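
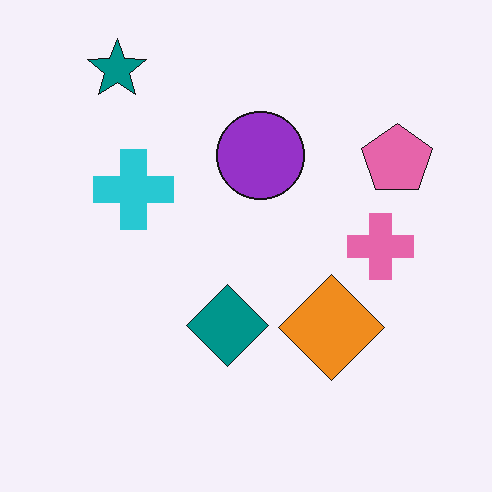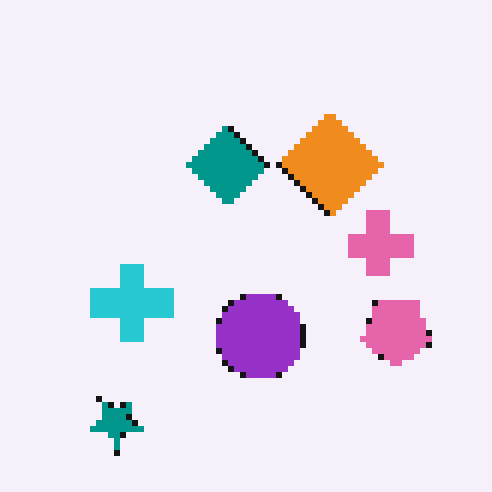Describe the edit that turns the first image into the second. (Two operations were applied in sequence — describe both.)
The second image is the first flipped vertically (top ↔ bottom), then pixelated into visible square blocks.

The teal star is in the top-left of the first image and the bottom-left of the second — shapes on opposite sides of the horizontal midline have swapped in a mirror flip. Shapes are reduced to large square blocks; fine edges and outlines are lost — a downscale-then-upscale (mosaic) effect.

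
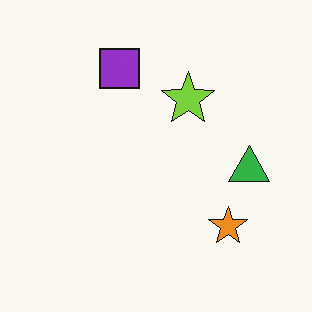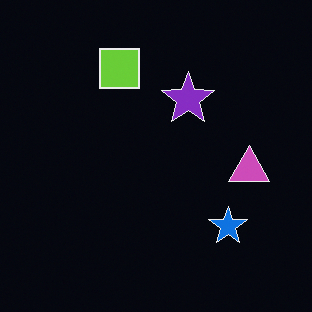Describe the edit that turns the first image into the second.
This is the original image color-inverted (negative).

The light background has become dark and every shape's color is its complement — a photographic negative.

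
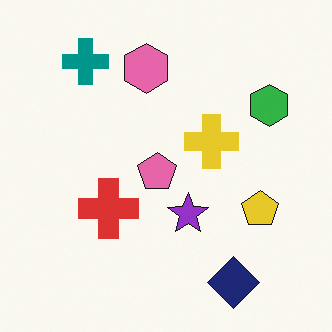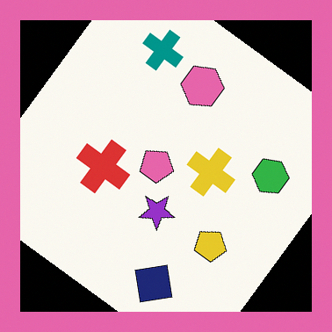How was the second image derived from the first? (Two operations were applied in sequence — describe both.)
It was rotated clockwise by a large amount — several tens of degrees, then framed with a pink border.

Every shape is tilted by the same angle and the image corners show triangular fill wedges — a whole-image rotation by a non-right angle. A solid pink frame runs around the edge of the second image, with the content slightly shrunk inside it.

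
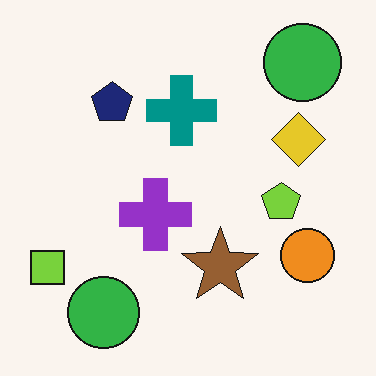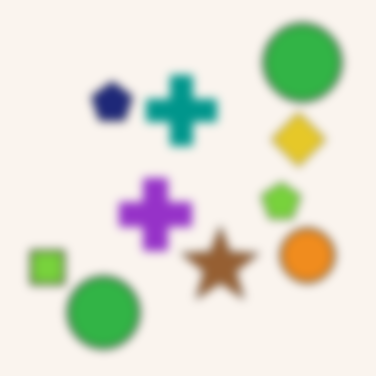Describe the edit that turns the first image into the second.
The transformation is: moderately blurred.

Shape edges and outlines are uniformly softened across the whole image.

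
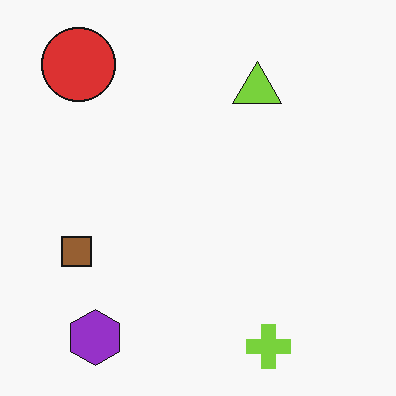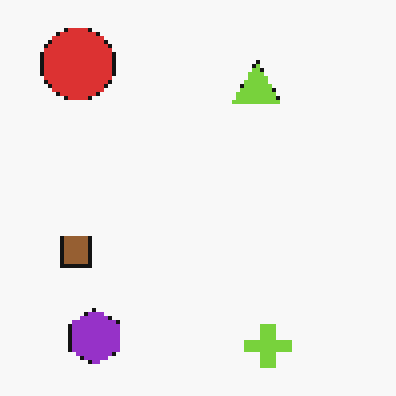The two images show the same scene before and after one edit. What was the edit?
Mildly pixelated.

Shapes are reduced to large square blocks; fine edges and outlines are lost — a downscale-then-upscale (mosaic) effect.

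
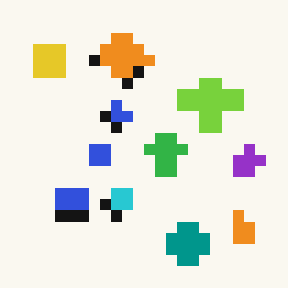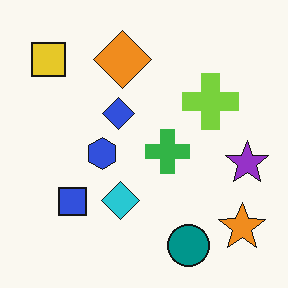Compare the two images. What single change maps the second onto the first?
The first image is the second heavily pixelated into large blocks.

Shapes are reduced to large square blocks; fine edges and outlines are lost — a downscale-then-upscale (mosaic) effect.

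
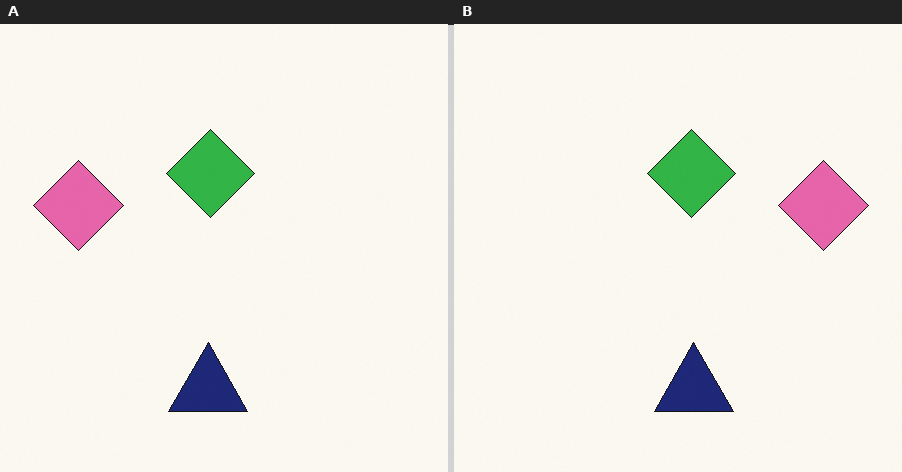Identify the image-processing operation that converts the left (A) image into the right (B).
This is the original image flipped horizontally (left ↔ right).

The pink diamond is in the left of the left (A) image and the right of the right (B) — shapes on opposite sides of the vertical midline have swapped in a mirror flip.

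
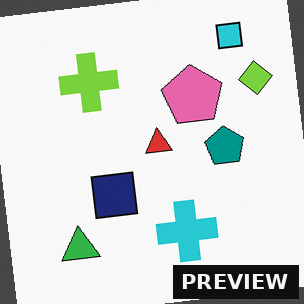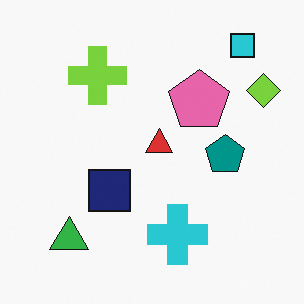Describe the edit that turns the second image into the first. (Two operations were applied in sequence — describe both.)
The image was rotated counter-clockwise by a small amount, then watermarked with the text "PREVIEW" in the lower-right corner.

Every shape is tilted by the same angle and the image corners show triangular fill wedges — a whole-image rotation by a non-right angle. A dark label reading "PREVIEW" appears in the lower-right corner.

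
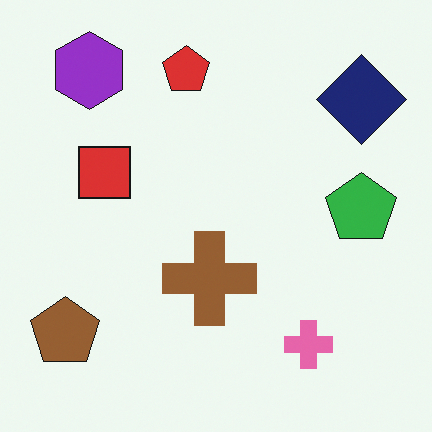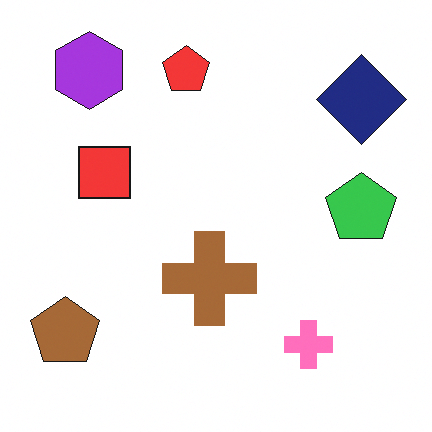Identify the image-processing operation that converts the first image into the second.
The second image is the first slightly brightened.

Every pixel — background and shapes alike — is uniformly brightened.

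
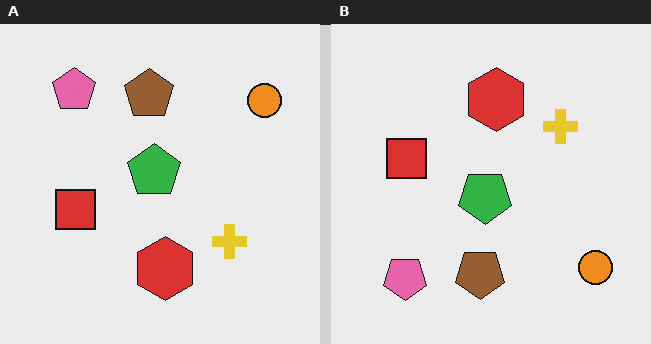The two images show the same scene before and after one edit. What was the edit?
The image was flipped vertically (top ↔ bottom).

The pink pentagon is in the top-left of the left (A) image and the bottom-left of the right (B) — shapes on opposite sides of the horizontal midline have swapped in a mirror flip.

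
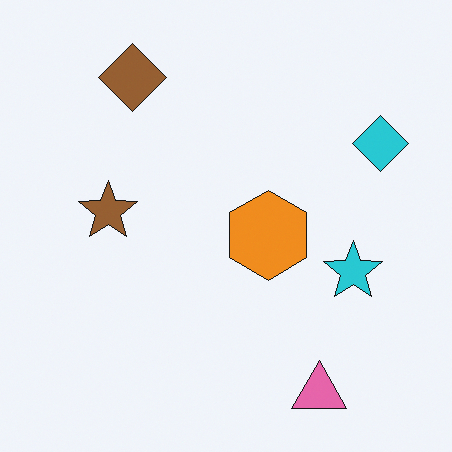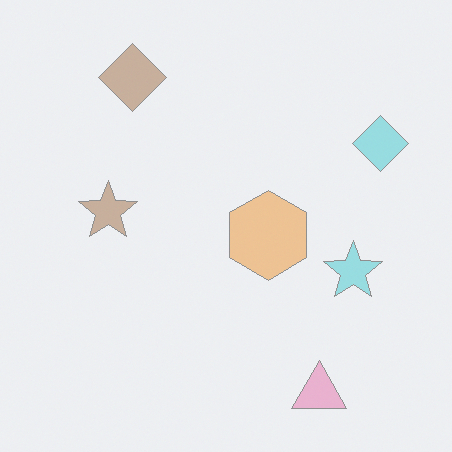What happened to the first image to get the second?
The second image is the first given much lower contrast.

Tones are pushed toward mid-grey across the whole image — a global contrast change.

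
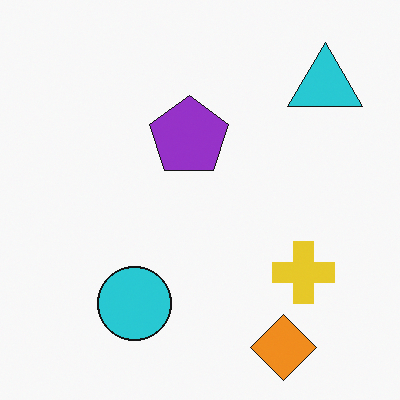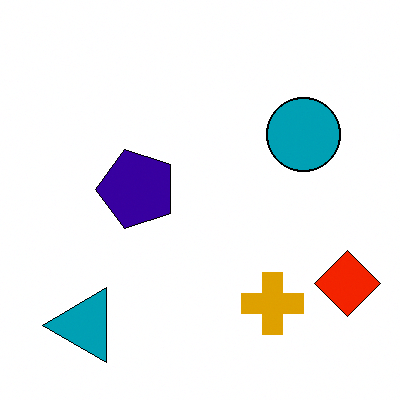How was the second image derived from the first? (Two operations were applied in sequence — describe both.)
It was given much higher contrast, then transposed (reflected across the top-left ↔ bottom-right diagonal).

Tones are pushed away from mid-grey across the whole image — a global contrast change. Shapes have swapped their row and column positions — what was in the top-right is now in the bottom-left — a diagonal reflection.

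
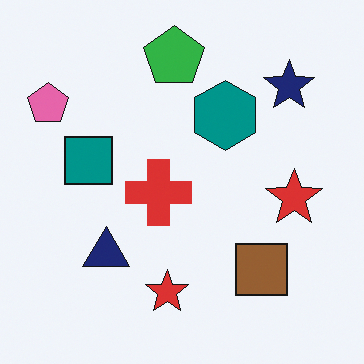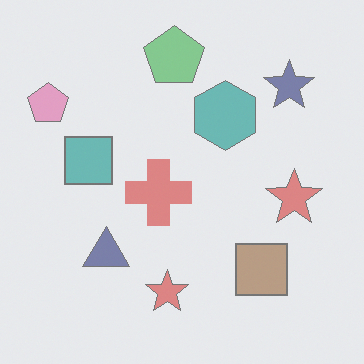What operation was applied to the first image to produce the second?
The second image is the first given much lower contrast.

Tones are pushed toward mid-grey across the whole image — a global contrast change.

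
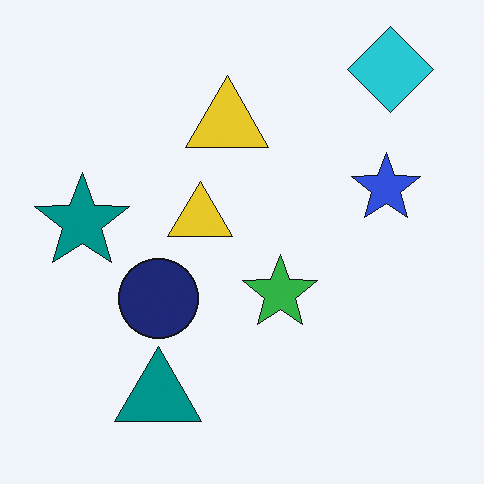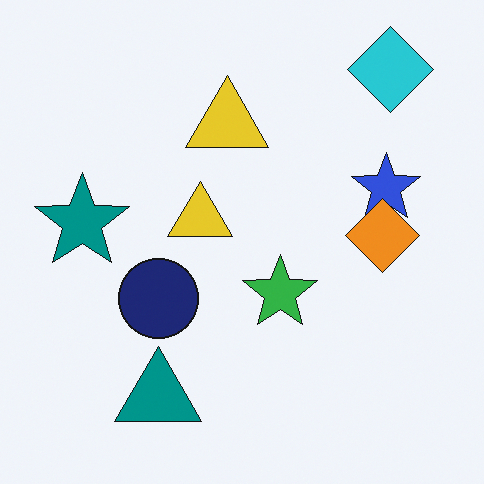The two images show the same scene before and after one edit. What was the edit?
The image was overlaid with an additional orange diamond.

An orange diamond appears in the second image that is absent from the first.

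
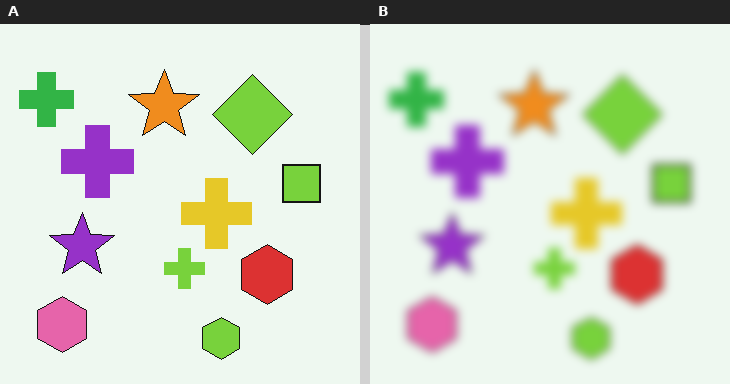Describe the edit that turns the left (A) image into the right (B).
It was moderately blurred.

Shape edges and outlines are uniformly softened across the whole image.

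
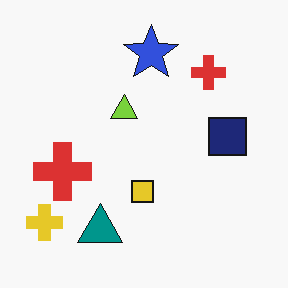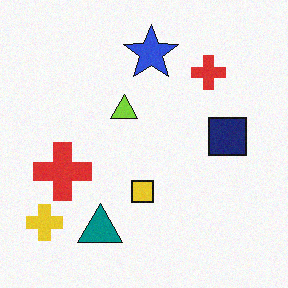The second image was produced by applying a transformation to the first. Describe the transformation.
The transformation is: degraded with a light layer of grain.

Random speckle covers the whole image, including the flat background.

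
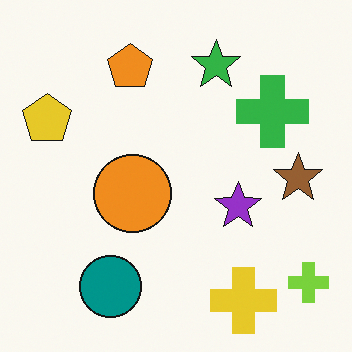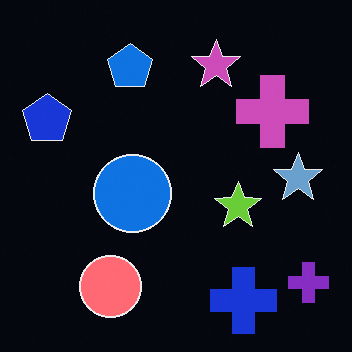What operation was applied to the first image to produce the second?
The image was color-inverted (negative).

The light background has become dark and every shape's color is its complement — a photographic negative.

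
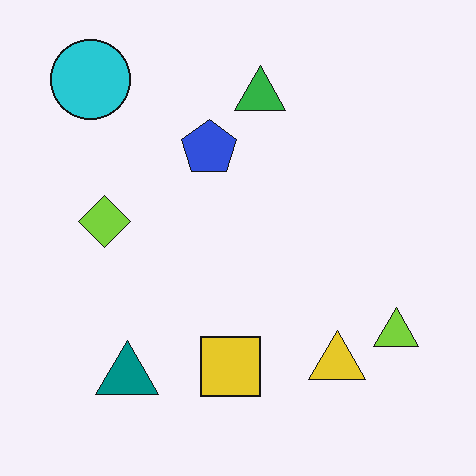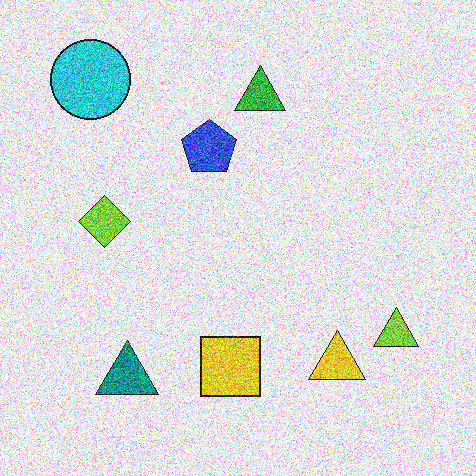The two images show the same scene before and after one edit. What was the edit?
Degraded with strong gaussian noise.

Random speckle covers the whole image, including the flat background.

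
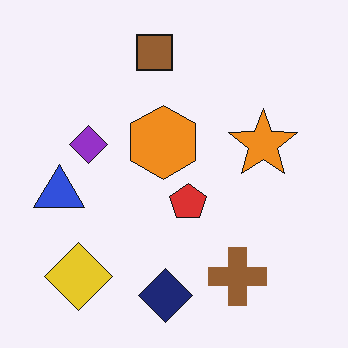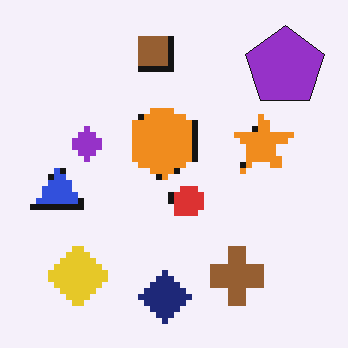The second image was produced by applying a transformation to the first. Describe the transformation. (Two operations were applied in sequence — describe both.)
The transformation is: pixelated into visible square blocks, then overlaid with an additional purple pentagon.

Shapes are reduced to large square blocks; fine edges and outlines are lost — a downscale-then-upscale (mosaic) effect. A purple pentagon appears in the second image that is absent from the first.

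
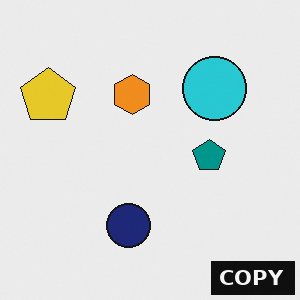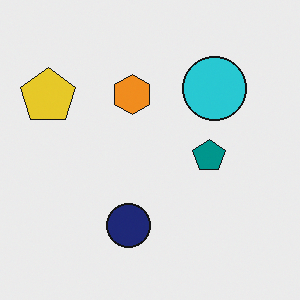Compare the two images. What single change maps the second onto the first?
It was watermarked with the text "COPY" in the lower-right corner.

A dark label reading "COPY" appears in the lower-right corner.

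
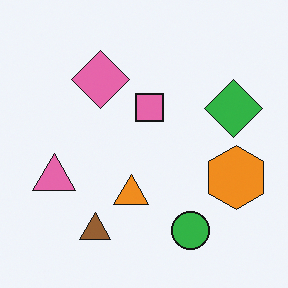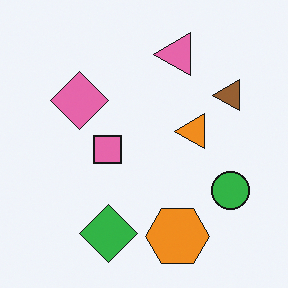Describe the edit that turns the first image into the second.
The transformation is: transposed (reflected across the top-left ↔ bottom-right diagonal).

Shapes have swapped their row and column positions — what was in the top-right is now in the bottom-left — a diagonal reflection.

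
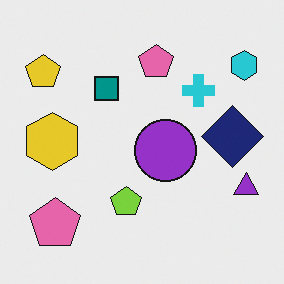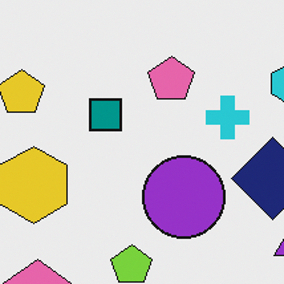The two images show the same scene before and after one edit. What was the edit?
Cropped slightly and scaled back up.

The visible shapes are larger and the field of view is narrower; shapes near the original edges may be partly or wholly outside the frame — a crop-and-rescale.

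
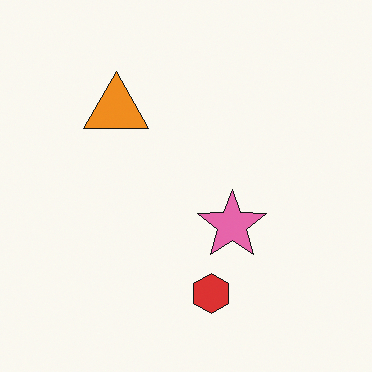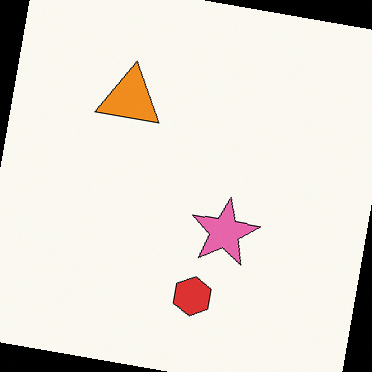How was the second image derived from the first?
The second image is the first rotated clockwise by a small amount.

Every shape is tilted by the same angle and the image corners show triangular fill wedges — a whole-image rotation by a non-right angle.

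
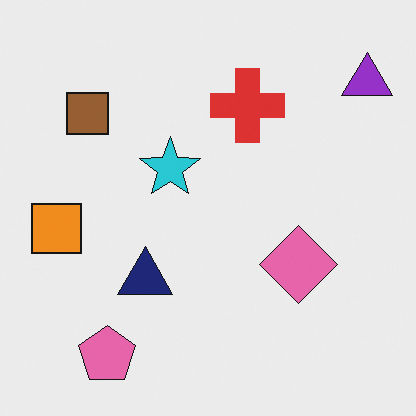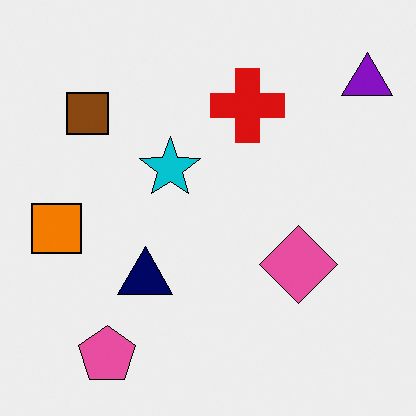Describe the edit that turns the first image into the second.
It was given slightly increased contrast.

Tones are pushed away from mid-grey across the whole image — a global contrast change.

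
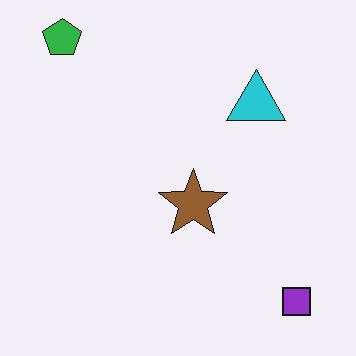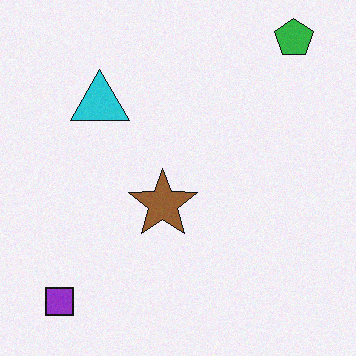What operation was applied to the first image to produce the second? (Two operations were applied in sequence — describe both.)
Flipped horizontally (left ↔ right), then degraded with light additive noise.

The purple square is in the bottom-right of the first image and the bottom-left of the second — shapes on opposite sides of the vertical midline have swapped in a mirror flip. Random speckle covers the whole image, including the flat background.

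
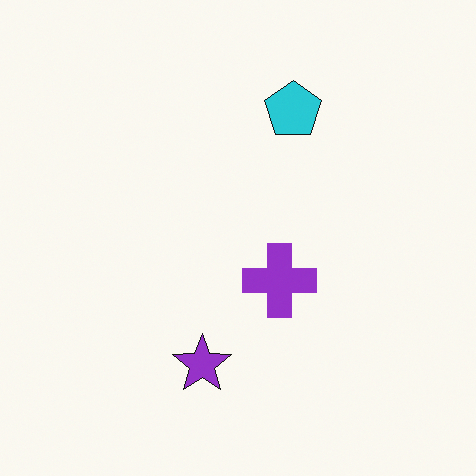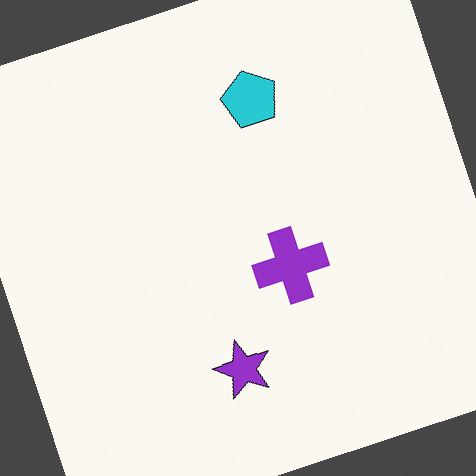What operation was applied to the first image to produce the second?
The image was rotated counter-clockwise by a clearly visible amount.

Every shape is tilted by the same angle and the image corners show triangular fill wedges — a whole-image rotation by a non-right angle.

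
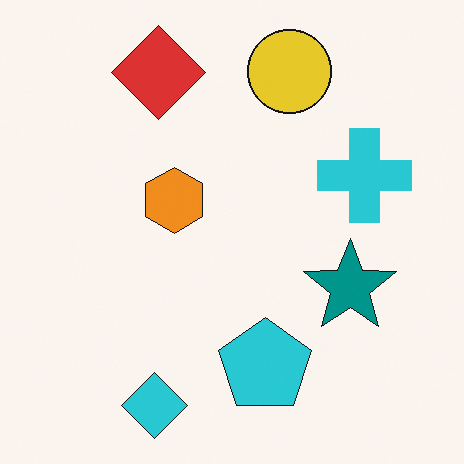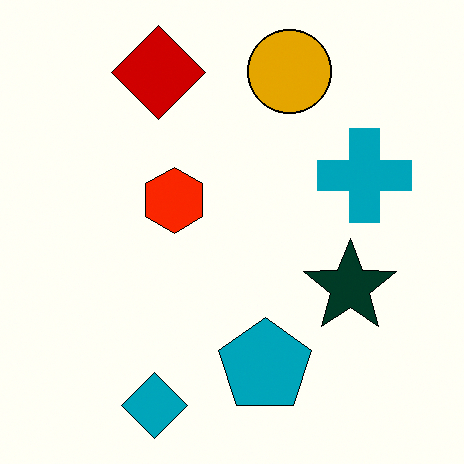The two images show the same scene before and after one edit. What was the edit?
Boosted in contrast.

Tones are pushed away from mid-grey across the whole image — a global contrast change.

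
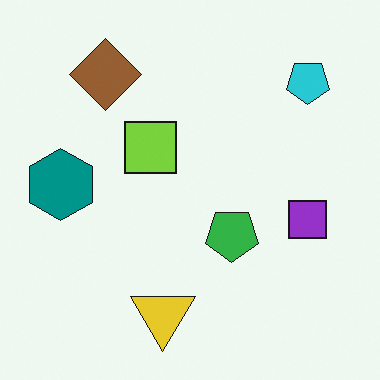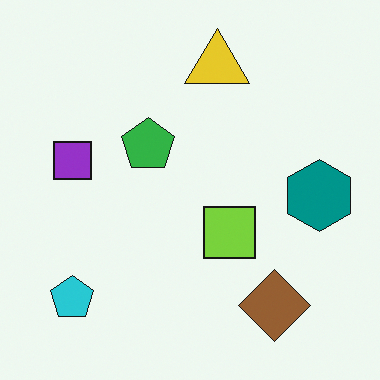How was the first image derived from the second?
The image was rotated 180°.

The cyan pentagon sits in the bottom-left of the second image and the top-right of the first — consistent with a whole-image 180° rotation.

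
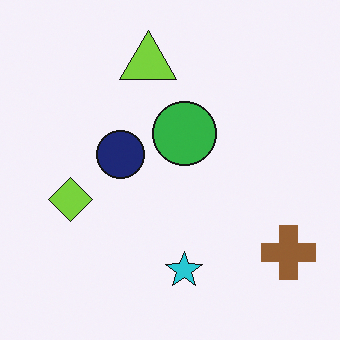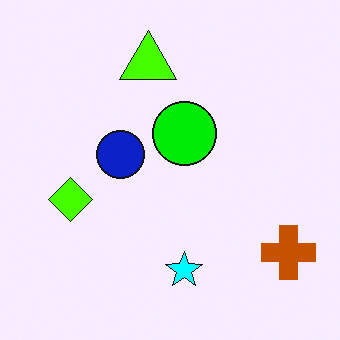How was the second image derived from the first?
The second image is the first heavily oversaturated.

All colors are more vivid — a global saturation change.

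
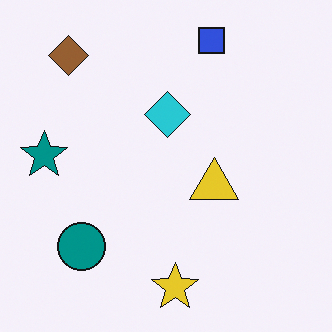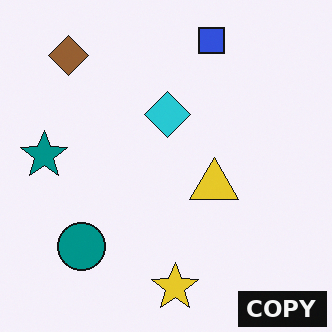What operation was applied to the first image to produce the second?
The transformation is: watermarked with the text "COPY" in the lower-right corner.

A dark label reading "COPY" appears in the lower-right corner.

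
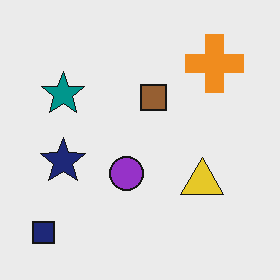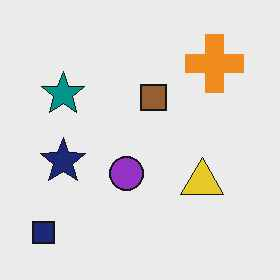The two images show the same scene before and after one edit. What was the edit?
It was given moderate JPEG compression.

Blocky 8×8 compression artifacts appear around shape edges and the flat background shows ringing — characteristic JPEG degradation.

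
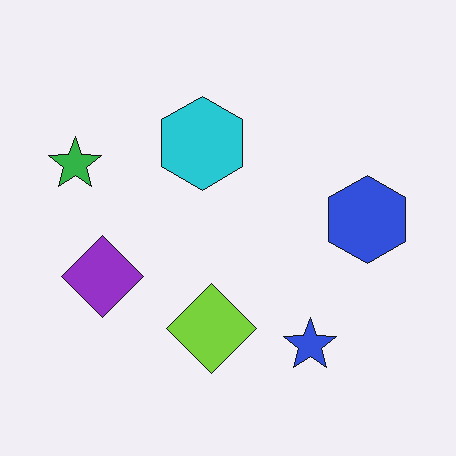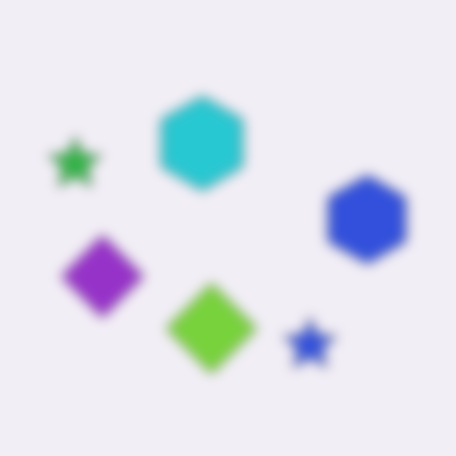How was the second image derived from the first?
The transformation is: heavily blurred.

Shape edges and outlines are uniformly softened across the whole image.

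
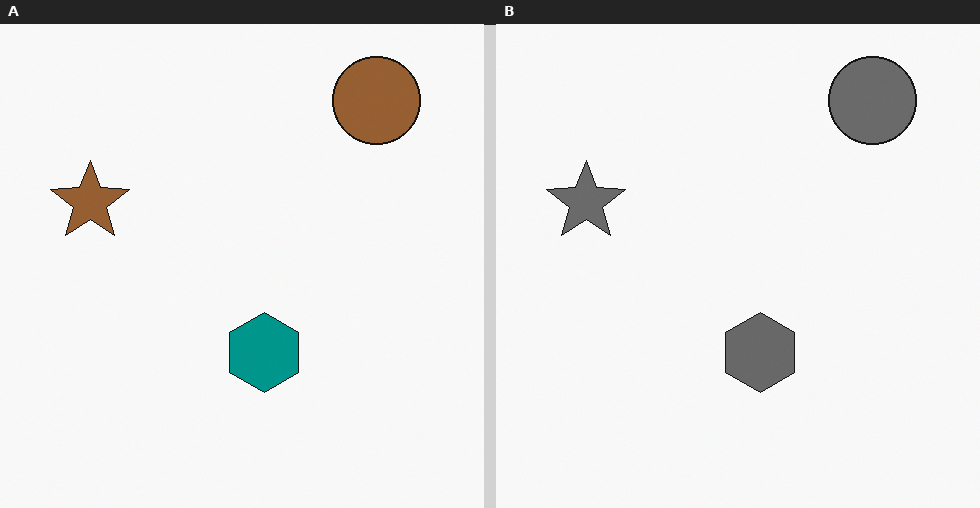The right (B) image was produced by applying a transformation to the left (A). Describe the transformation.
The right (B) image is the left (A) converted to grayscale.

All color is removed — every shape is now a shade of grey.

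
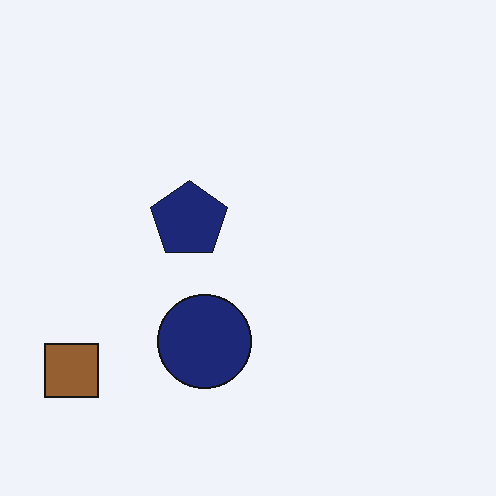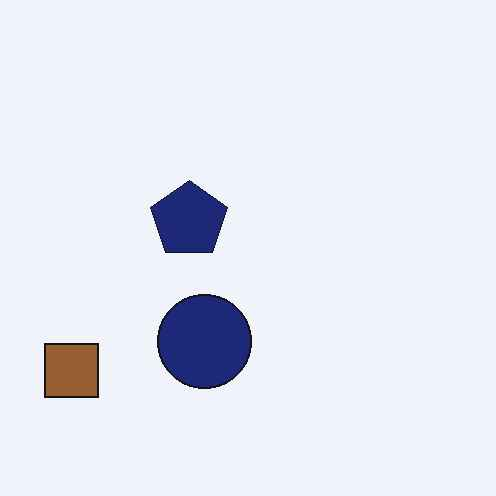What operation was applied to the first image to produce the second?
It was given moderate JPEG compression.

Blocky 8×8 compression artifacts appear around shape edges and the flat background shows ringing — characteristic JPEG degradation.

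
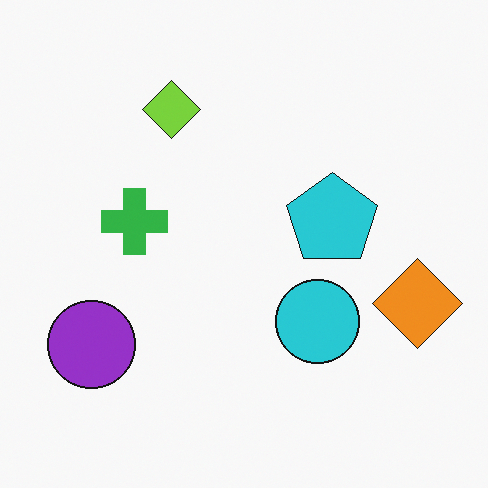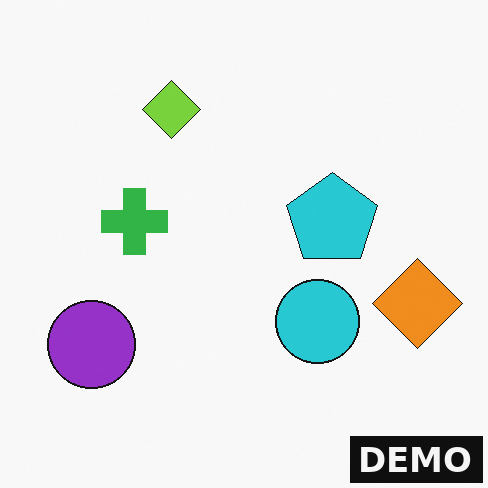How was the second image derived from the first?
The image was watermarked with the text "DEMO" in the lower-right corner.

A dark label reading "DEMO" appears in the lower-right corner.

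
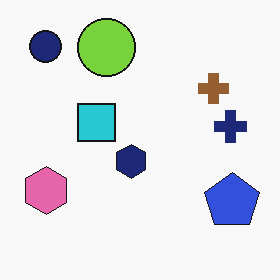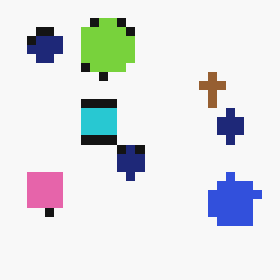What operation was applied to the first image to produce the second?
The transformation is: coarsely pixelated.

Shapes are reduced to large square blocks; fine edges and outlines are lost — a downscale-then-upscale (mosaic) effect.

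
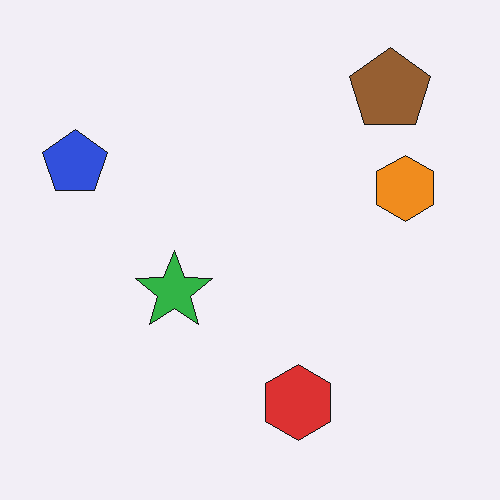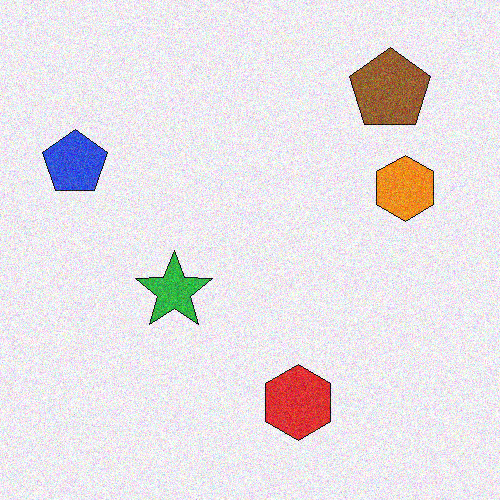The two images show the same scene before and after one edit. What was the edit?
Degraded with visible gaussian noise.

Random speckle covers the whole image, including the flat background.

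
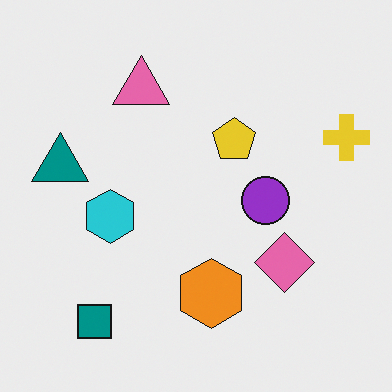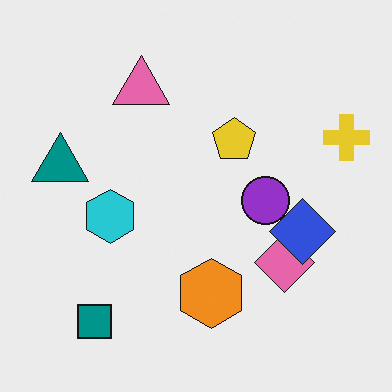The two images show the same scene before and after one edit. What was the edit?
Overlaid with an additional blue diamond.

A blue diamond appears in the second image that is absent from the first.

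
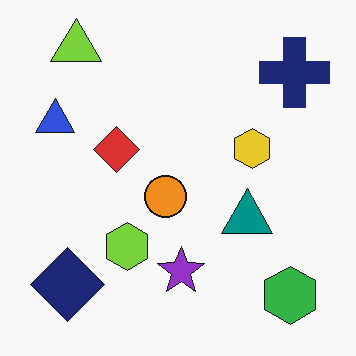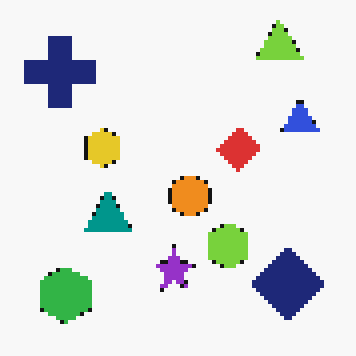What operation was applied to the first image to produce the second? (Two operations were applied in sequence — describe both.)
Flipped horizontally (left ↔ right), then mildly pixelated.

The blue triangle is in the left of the first image and the right of the second — shapes on opposite sides of the vertical midline have swapped in a mirror flip. Shapes are reduced to large square blocks; fine edges and outlines are lost — a downscale-then-upscale (mosaic) effect.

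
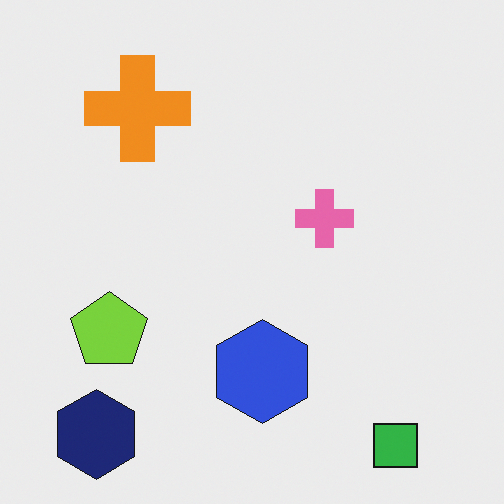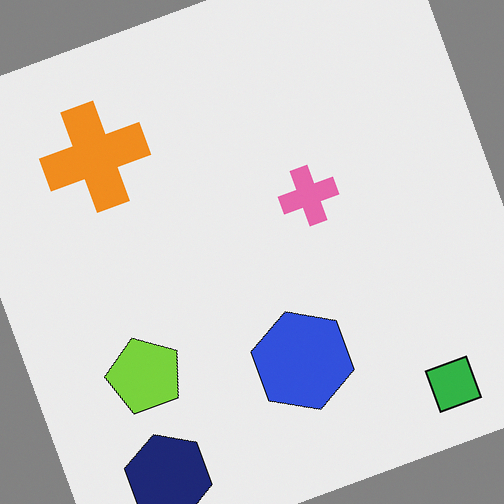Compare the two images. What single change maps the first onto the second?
The second image is the first rotated counter-clockwise by a clearly visible amount.

Every shape is tilted by the same angle and the image corners show triangular fill wedges — a whole-image rotation by a non-right angle.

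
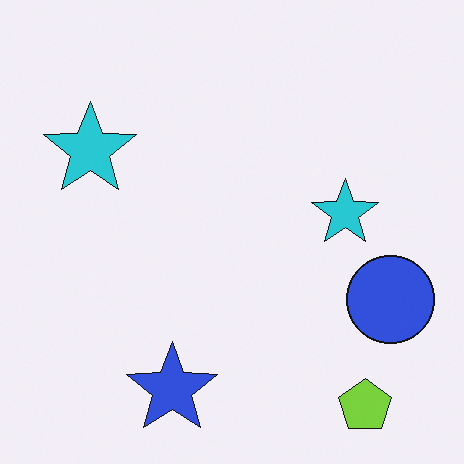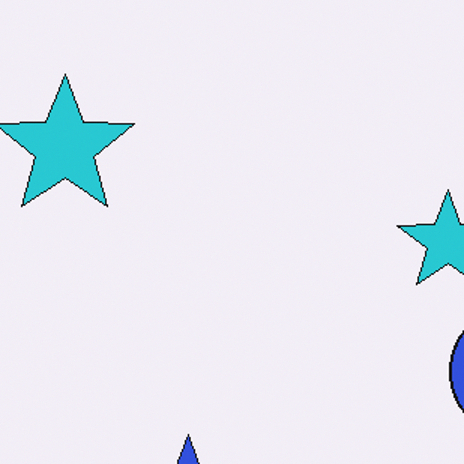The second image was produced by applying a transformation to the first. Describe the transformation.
This is the original image cropped slightly and scaled back up.

The visible shapes are larger and the field of view is narrower; shapes near the original edges may be partly or wholly outside the frame — a crop-and-rescale.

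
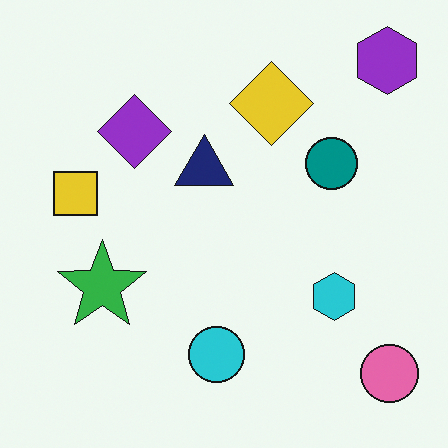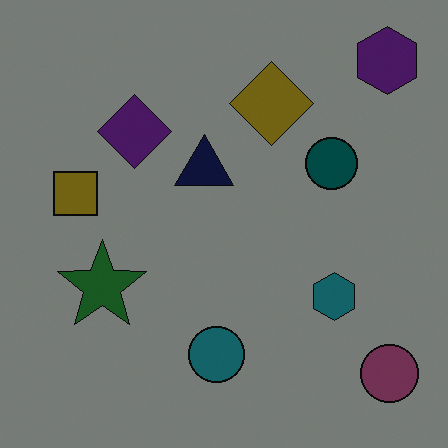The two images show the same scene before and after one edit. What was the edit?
This is the original image darkened a lot.

Every pixel — background and shapes alike — is uniformly darkened.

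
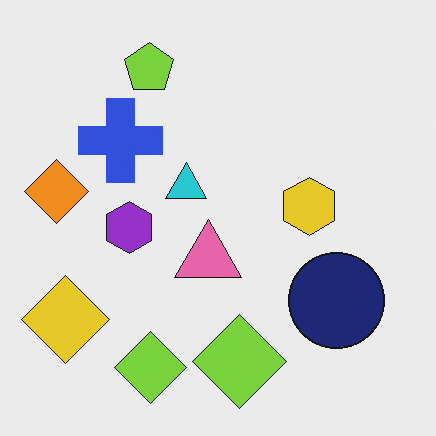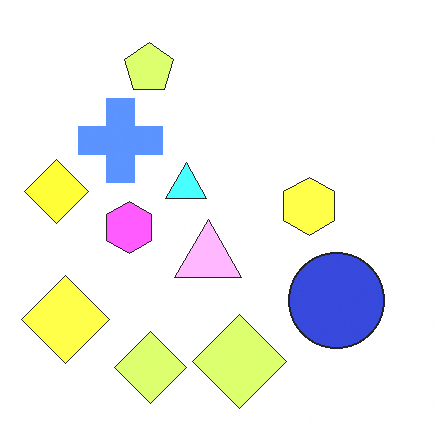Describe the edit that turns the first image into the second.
The second image is the first brightened a lot.

Every pixel — background and shapes alike — is uniformly brightened.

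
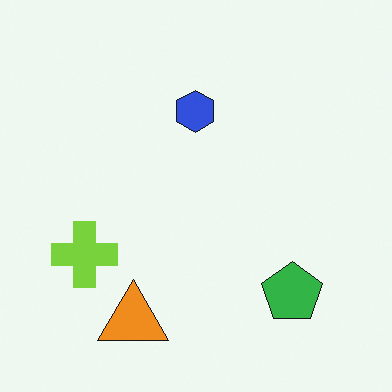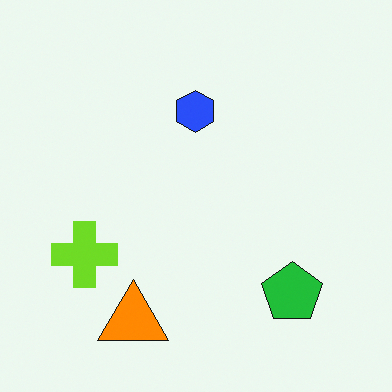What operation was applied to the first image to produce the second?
It was slightly oversaturated.

All colors are more vivid — a global saturation change.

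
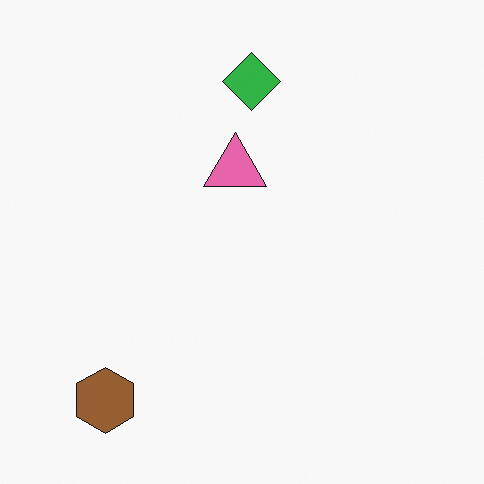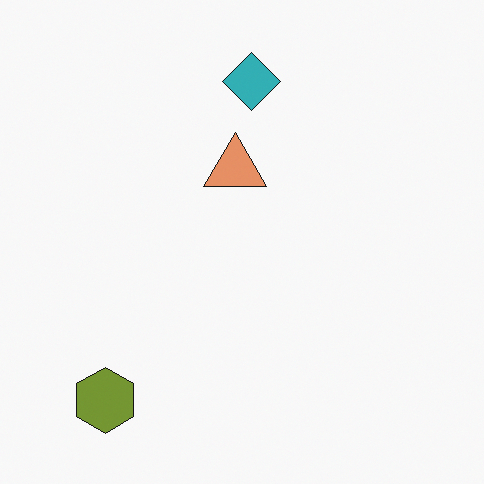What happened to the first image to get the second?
The transformation is: hue-shifted by a small amount.

Every shape's color has rotated by the same amount around the hue wheel — a uniform hue shift.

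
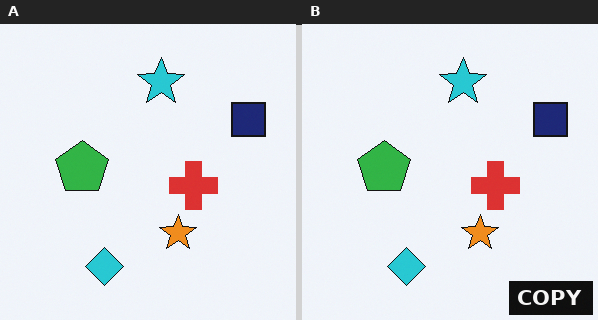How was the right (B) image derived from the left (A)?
It was watermarked with the text "COPY" in the lower-right corner.

A dark label reading "COPY" appears in the lower-right corner.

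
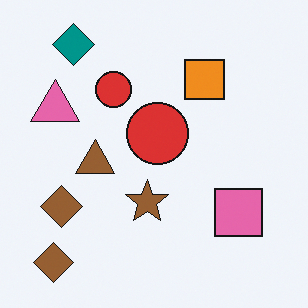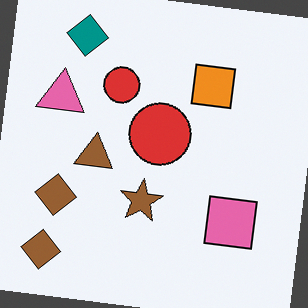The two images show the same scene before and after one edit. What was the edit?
It was rotated clockwise by a few degrees.

Every shape is tilted by the same angle and the image corners show triangular fill wedges — a whole-image rotation by a non-right angle.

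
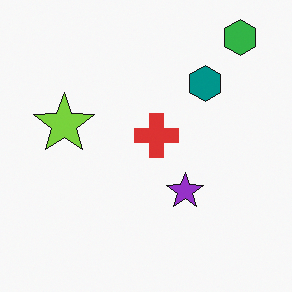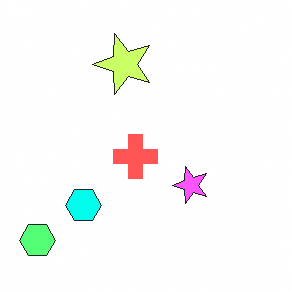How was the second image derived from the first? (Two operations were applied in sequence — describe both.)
This is the original image substantially brightened, then transposed (reflected across the top-left ↔ bottom-right diagonal).

Every pixel — background and shapes alike — is uniformly brightened. Shapes have swapped their row and column positions — what was in the top-right is now in the bottom-left — a diagonal reflection.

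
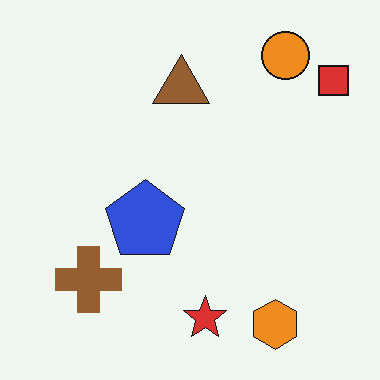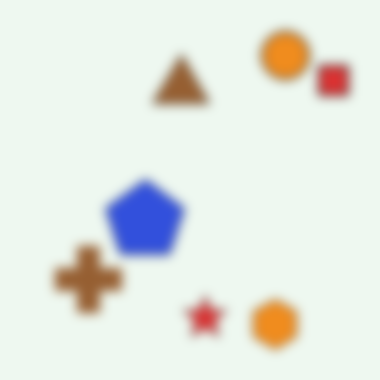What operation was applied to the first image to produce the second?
Heavily blurred.

Shape edges and outlines are uniformly softened across the whole image.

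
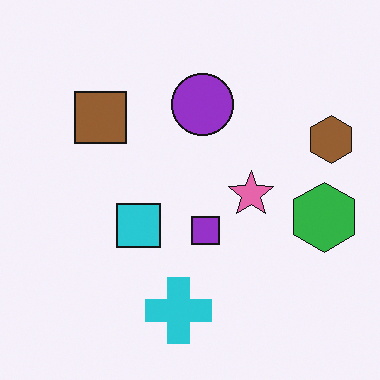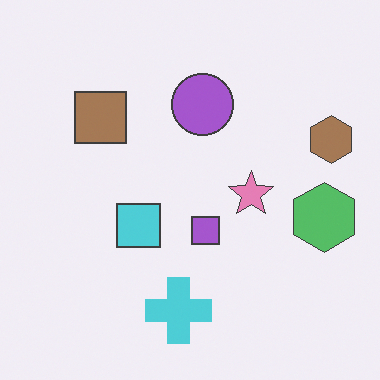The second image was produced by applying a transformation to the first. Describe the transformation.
The transformation is: given slightly reduced contrast.

Tones are pushed toward mid-grey across the whole image — a global contrast change.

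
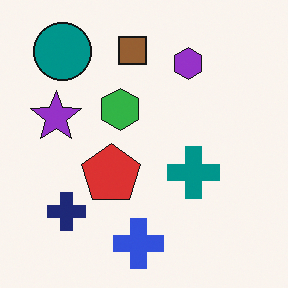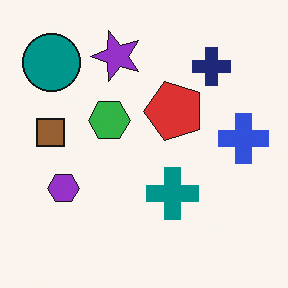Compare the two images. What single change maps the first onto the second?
It was transposed (reflected across the top-left ↔ bottom-right diagonal).

Shapes have swapped their row and column positions — what was in the top-right is now in the bottom-left — a diagonal reflection.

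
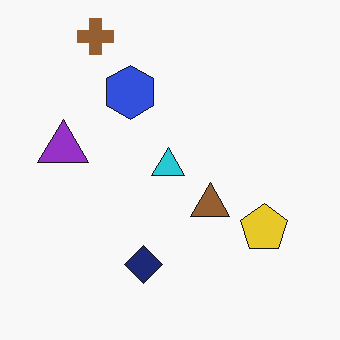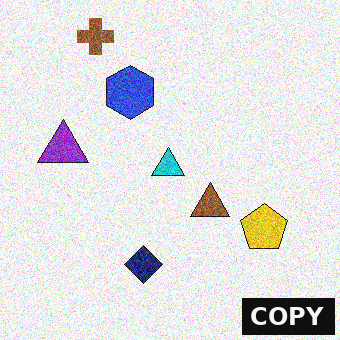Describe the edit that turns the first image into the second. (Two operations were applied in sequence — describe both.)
This is the original image degraded with strong gaussian noise, then watermarked with the text "COPY" in the lower-right corner.

Random speckle covers the whole image, including the flat background. A dark label reading "COPY" appears in the lower-right corner.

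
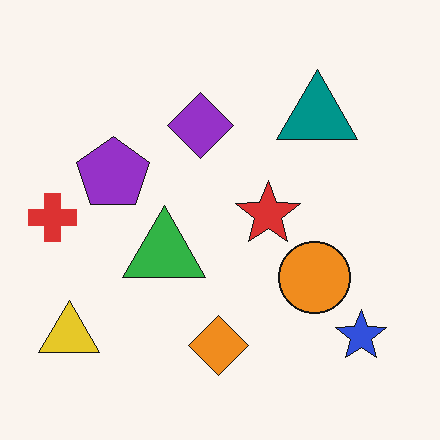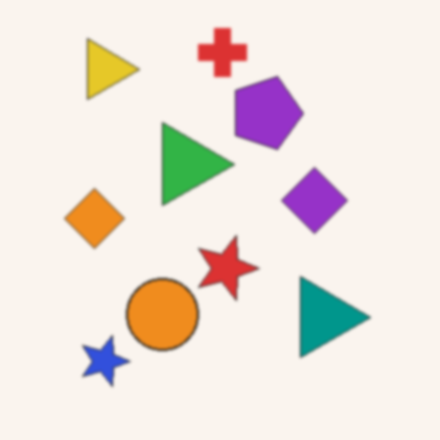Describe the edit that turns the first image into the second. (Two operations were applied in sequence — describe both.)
The transformation is: rotated 90° clockwise, then given a subtle gaussian blur.

The yellow triangle sits in the bottom-left of the first image and the top-left of the second — consistent with a whole-image 90° clockwise rotation. Shape edges and outlines are uniformly softened across the whole image.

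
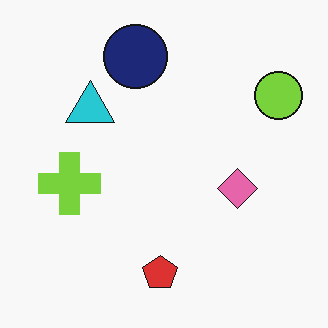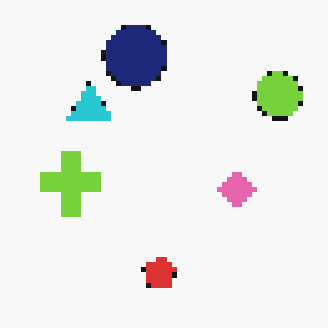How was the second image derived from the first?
The second image is the first mildly pixelated.

Shapes are reduced to large square blocks; fine edges and outlines are lost — a downscale-then-upscale (mosaic) effect.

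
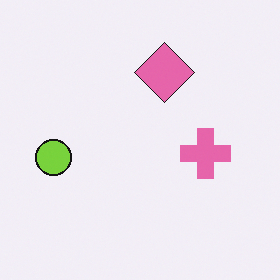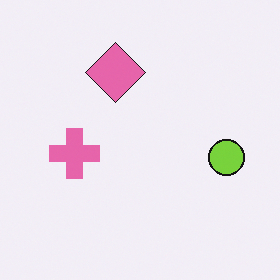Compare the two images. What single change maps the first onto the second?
It was flipped horizontally (left ↔ right).

The lime circle is in the left of the first image and the right of the second — shapes on opposite sides of the vertical midline have swapped in a mirror flip.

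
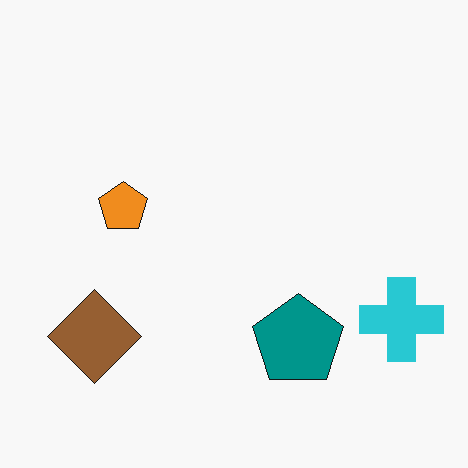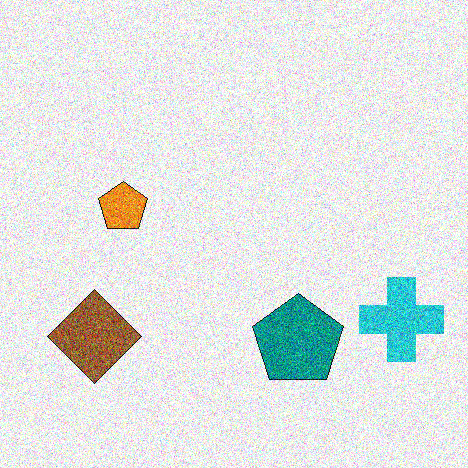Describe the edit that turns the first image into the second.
Degraded with a thick layer of grain.

Random speckle covers the whole image, including the flat background.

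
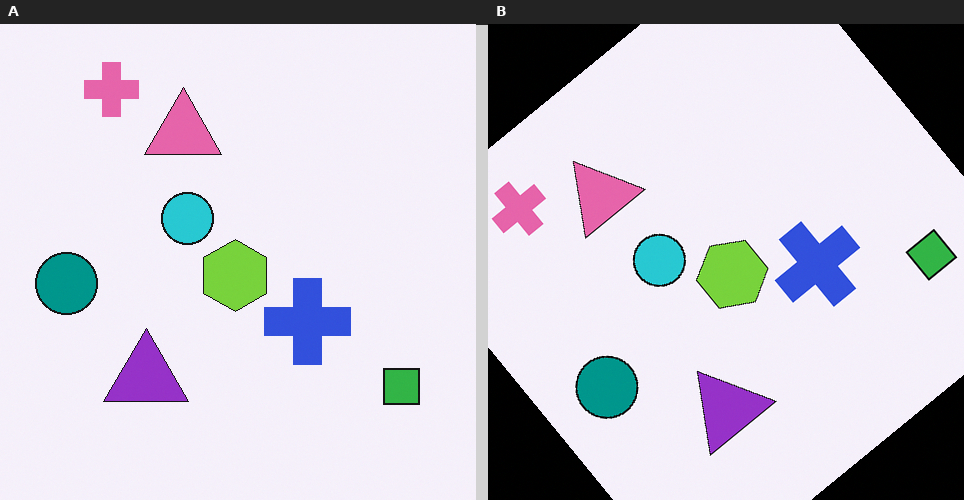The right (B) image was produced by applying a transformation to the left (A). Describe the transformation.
The transformation is: rotated counter-clockwise by a large amount — several tens of degrees.

Every shape is tilted by the same angle and the image corners show triangular fill wedges — a whole-image rotation by a non-right angle.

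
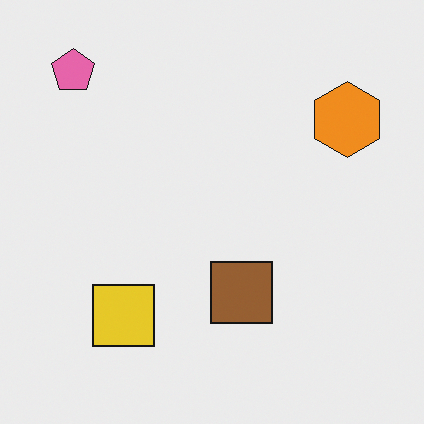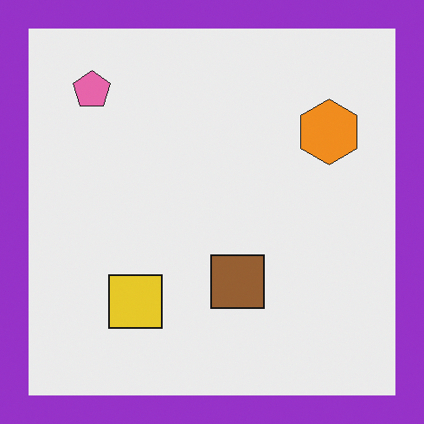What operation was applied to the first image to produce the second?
This is the original image framed with a purple border.

A solid purple frame runs around the edge of the second image, with the content slightly shrunk inside it.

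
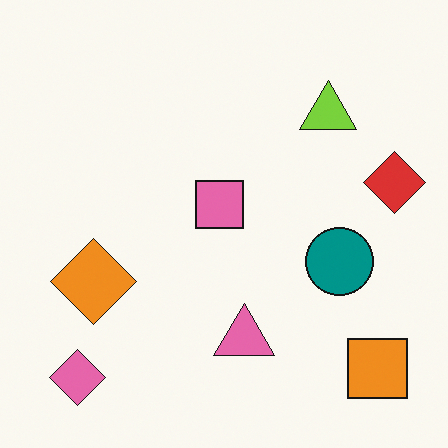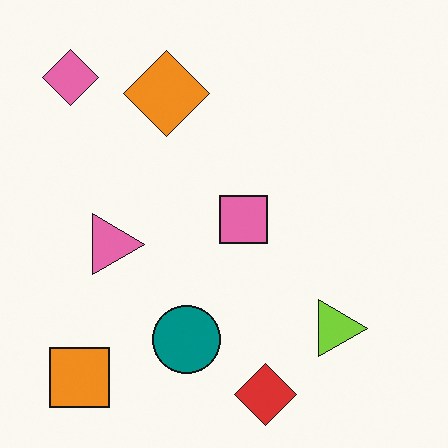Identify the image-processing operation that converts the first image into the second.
Rotated 90° clockwise.

The pink diamond sits in the bottom-left of the first image and the top-left of the second — consistent with a whole-image 90° clockwise rotation.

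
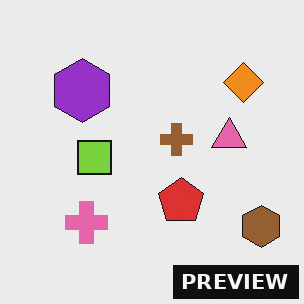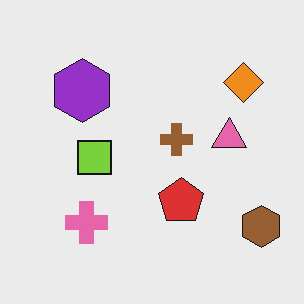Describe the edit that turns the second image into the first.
The transformation is: watermarked with the text "PREVIEW" in the lower-right corner.

A dark label reading "PREVIEW" appears in the lower-right corner.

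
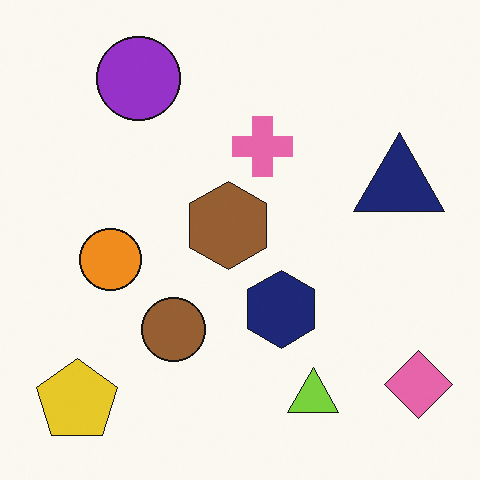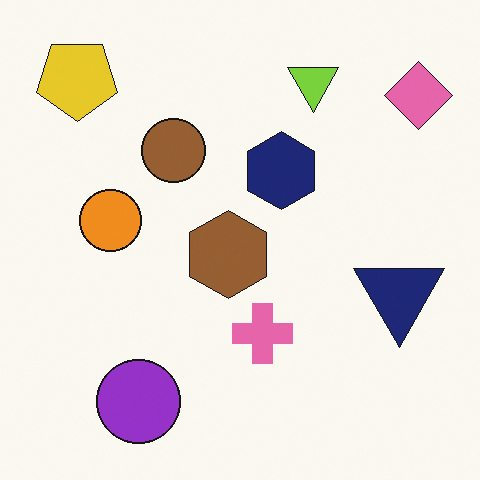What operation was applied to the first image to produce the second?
Flipped vertically (top ↔ bottom).

The purple circle is in the top-left of the first image and the bottom-left of the second — shapes on opposite sides of the horizontal midline have swapped in a mirror flip.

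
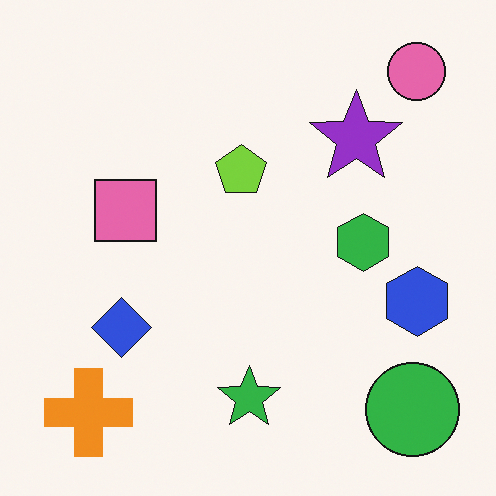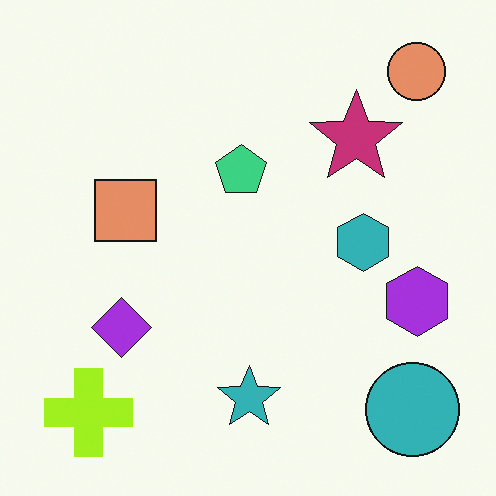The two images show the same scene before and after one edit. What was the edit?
It was hue-shifted slightly.

Every shape's color has rotated by the same amount around the hue wheel — a uniform hue shift.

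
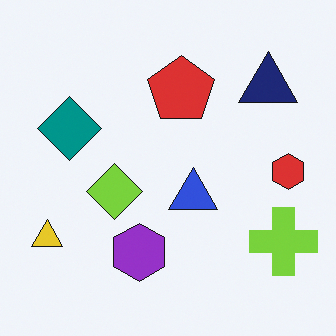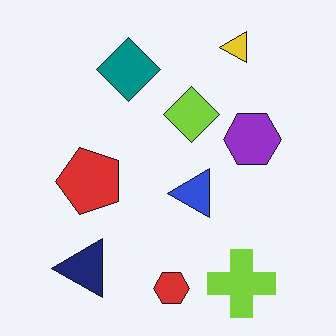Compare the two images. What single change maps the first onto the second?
Transposed (reflected across the top-left ↔ bottom-right diagonal).

Shapes have swapped their row and column positions — what was in the top-right is now in the bottom-left — a diagonal reflection.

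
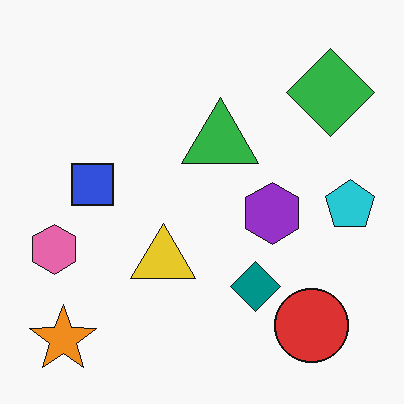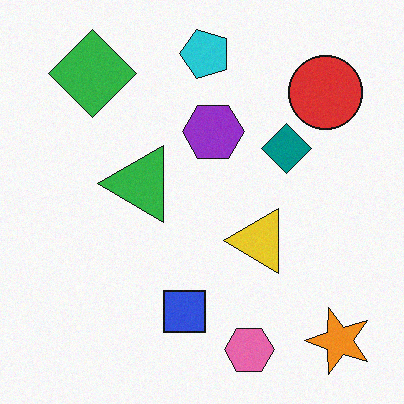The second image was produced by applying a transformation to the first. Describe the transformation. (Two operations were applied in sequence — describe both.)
Rotated 90° counter-clockwise, then degraded with subtle gaussian noise.

The orange star sits in the bottom-left of the first image and the bottom-right of the second — consistent with a whole-image 90° counter-clockwise rotation. Random speckle covers the whole image, including the flat background.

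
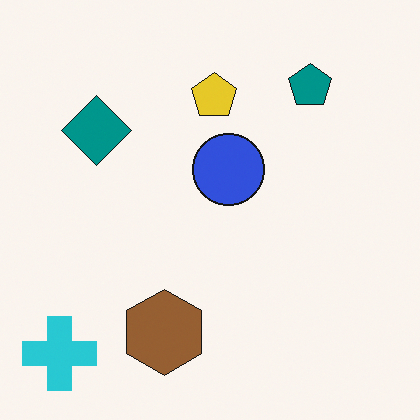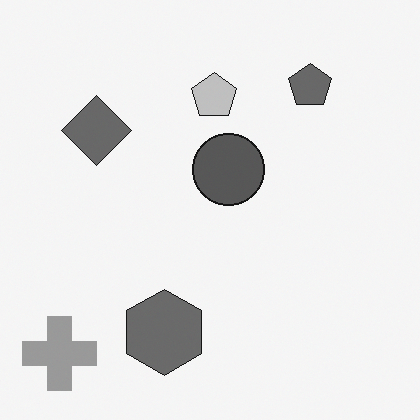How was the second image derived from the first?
The second image is the first converted to grayscale.

All color is removed — every shape is now a shade of grey.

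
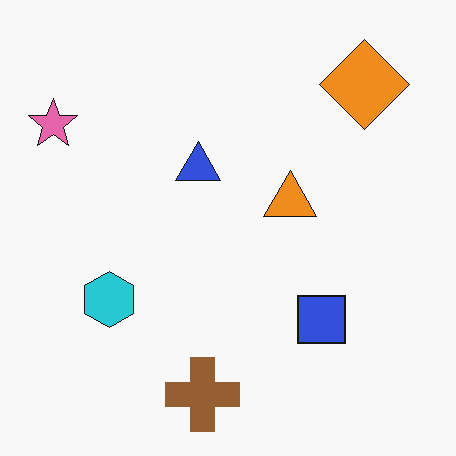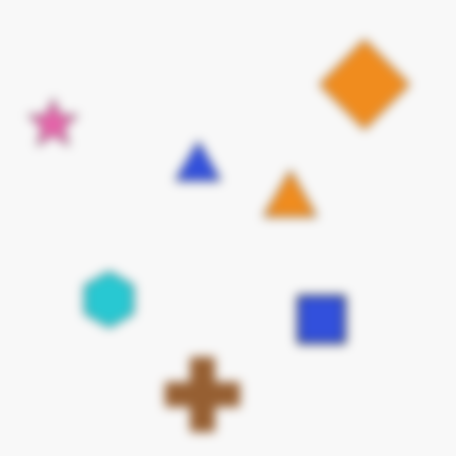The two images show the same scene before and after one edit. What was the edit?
The image was heavily blurred.

Shape edges and outlines are uniformly softened across the whole image.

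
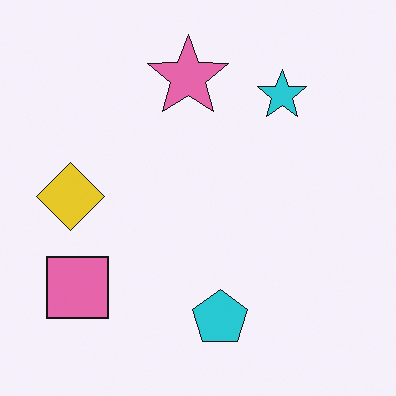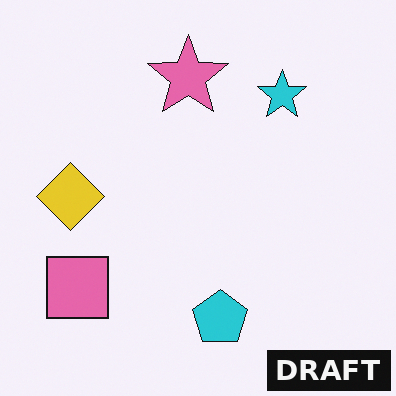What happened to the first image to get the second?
The image was watermarked with the text "DRAFT" in the lower-right corner.

A dark label reading "DRAFT" appears in the lower-right corner.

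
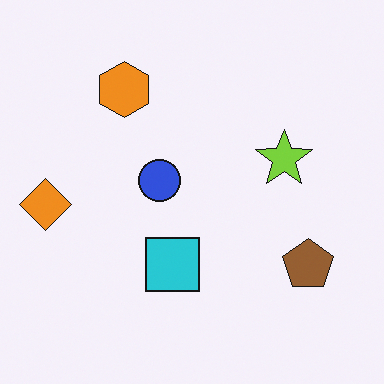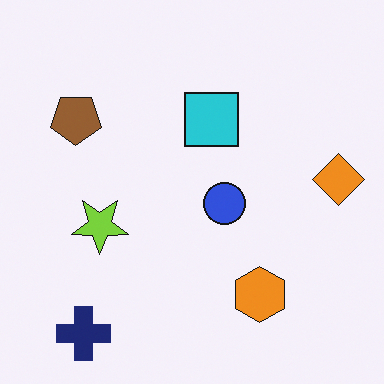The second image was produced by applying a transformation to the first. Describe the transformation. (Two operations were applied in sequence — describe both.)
It was rotated 180°, then overlaid with an additional navy cross.

The orange diamond sits in the left of the first image and the right of the second — consistent with a whole-image 180° rotation. A navy cross appears in the second image that is absent from the first.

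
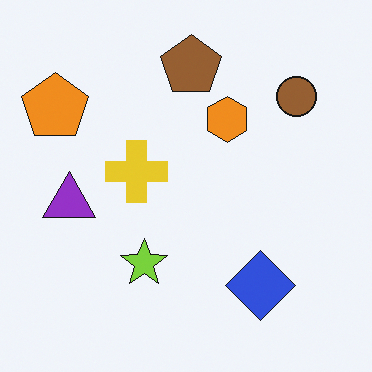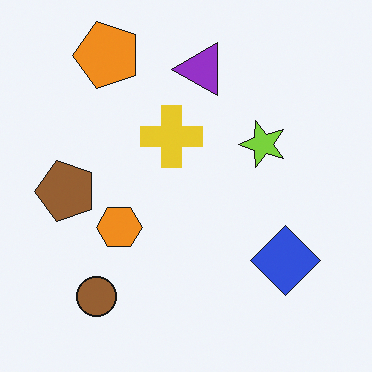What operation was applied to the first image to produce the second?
The image was transposed (reflected across the top-left ↔ bottom-right diagonal).

Shapes have swapped their row and column positions — what was in the top-right is now in the bottom-left — a diagonal reflection.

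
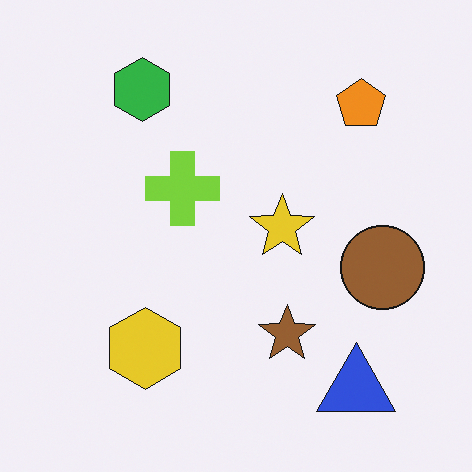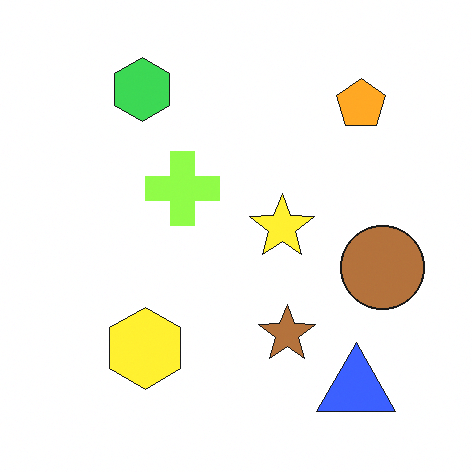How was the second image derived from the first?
The image was slightly brightened.

Every pixel — background and shapes alike — is uniformly brightened.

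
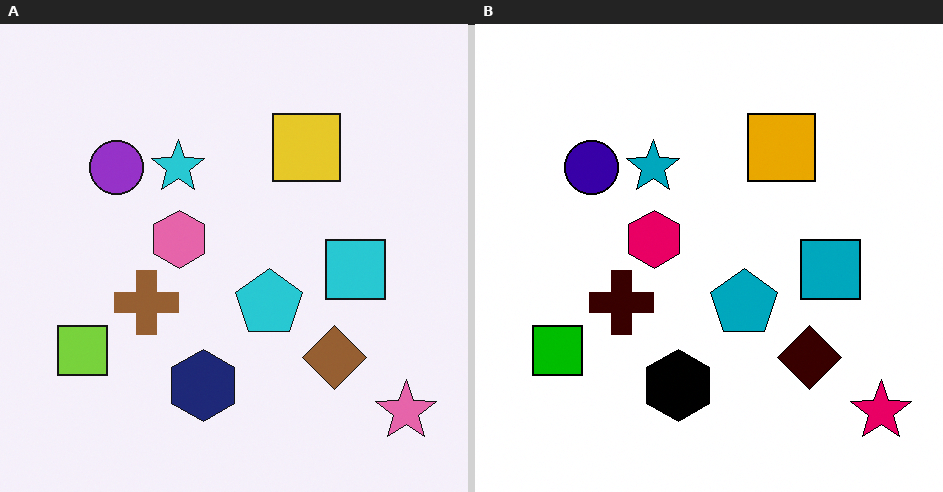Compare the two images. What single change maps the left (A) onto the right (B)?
This is the original image given much higher contrast.

Tones are pushed away from mid-grey across the whole image — a global contrast change.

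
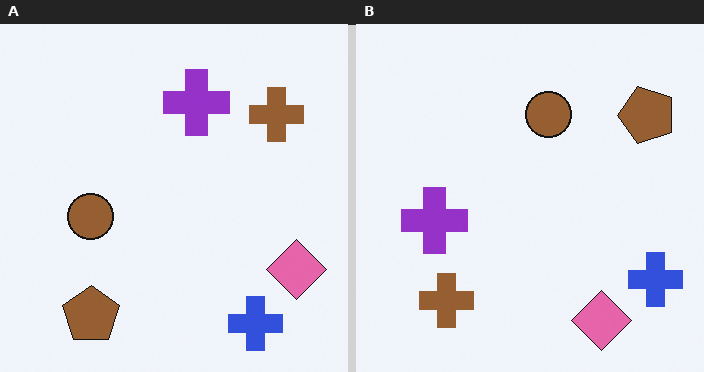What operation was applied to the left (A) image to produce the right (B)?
The image was transposed (reflected across the top-left ↔ bottom-right diagonal).

Shapes have swapped their row and column positions — what was in the top-right is now in the bottom-left — a diagonal reflection.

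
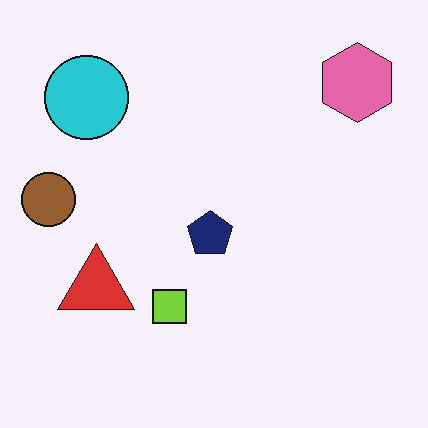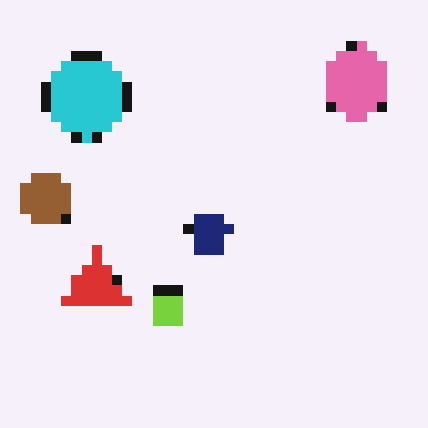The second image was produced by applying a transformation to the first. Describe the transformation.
It was heavily pixelated into large blocks.

Shapes are reduced to large square blocks; fine edges and outlines are lost — a downscale-then-upscale (mosaic) effect.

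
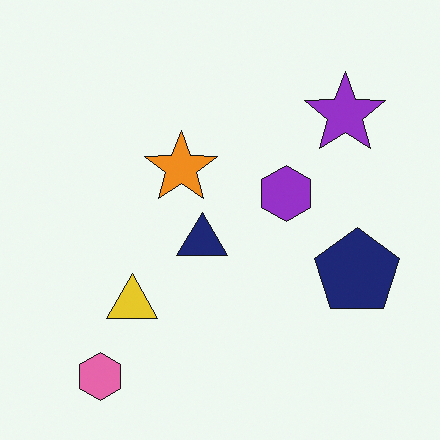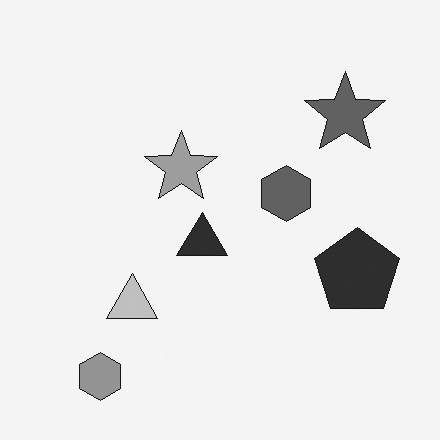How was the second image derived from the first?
It was converted to grayscale.

All color is removed — every shape is now a shade of grey.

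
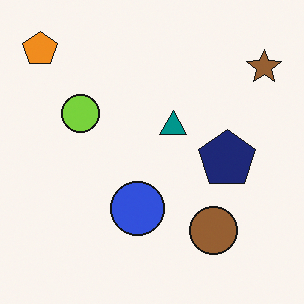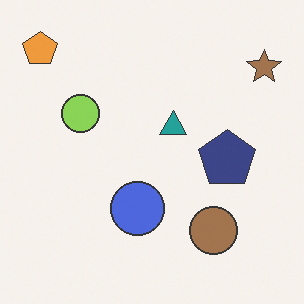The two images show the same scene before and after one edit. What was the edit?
This is the original image given slightly reduced contrast.

Tones are pushed toward mid-grey across the whole image — a global contrast change.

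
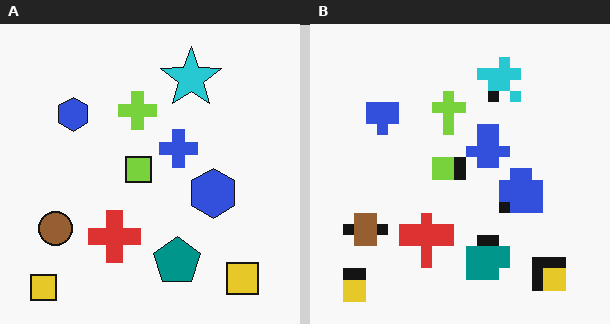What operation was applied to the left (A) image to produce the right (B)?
Coarsely pixelated.

Shapes are reduced to large square blocks; fine edges and outlines are lost — a downscale-then-upscale (mosaic) effect.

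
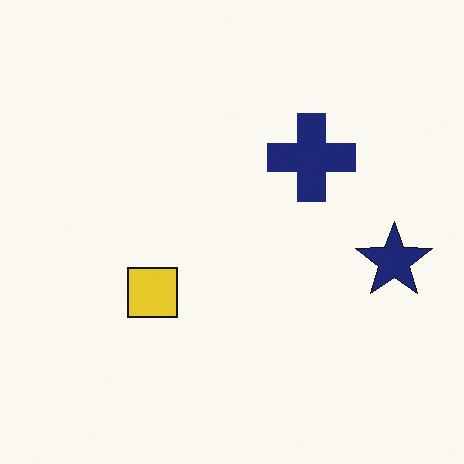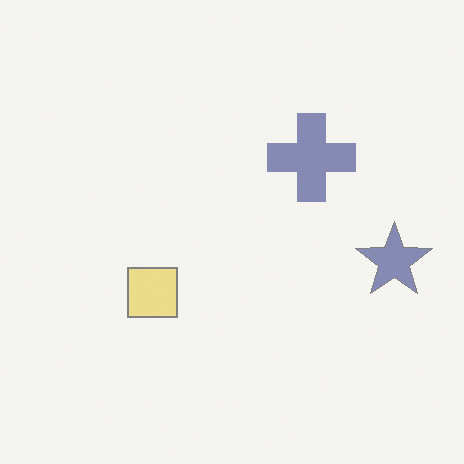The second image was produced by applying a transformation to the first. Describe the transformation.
The transformation is: given much lower contrast.

Tones are pushed toward mid-grey across the whole image — a global contrast change.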